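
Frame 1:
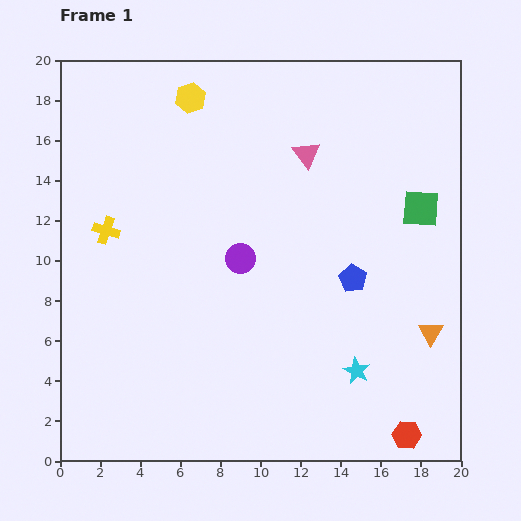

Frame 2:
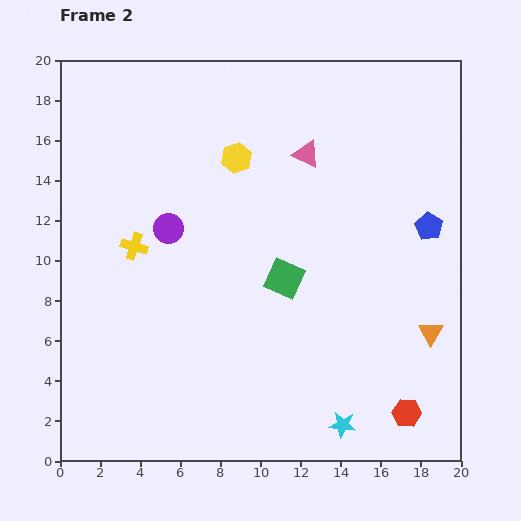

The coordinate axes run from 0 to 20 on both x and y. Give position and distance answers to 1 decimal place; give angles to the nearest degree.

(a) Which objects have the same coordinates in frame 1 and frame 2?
the orange triangle, the pink triangle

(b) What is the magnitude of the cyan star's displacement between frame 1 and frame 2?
2.8

The cyan star moved from (14.8, 4.5) to (14.1, 1.8), a distance of √(0.7² + 2.7²) ≈ 2.8.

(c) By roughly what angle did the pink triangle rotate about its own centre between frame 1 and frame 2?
28° counter-clockwise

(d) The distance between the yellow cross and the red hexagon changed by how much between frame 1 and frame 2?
-2.2

Distance in frame 1: 18.1. Distance in frame 2: 15.9.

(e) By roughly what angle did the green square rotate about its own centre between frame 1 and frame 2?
20° clockwise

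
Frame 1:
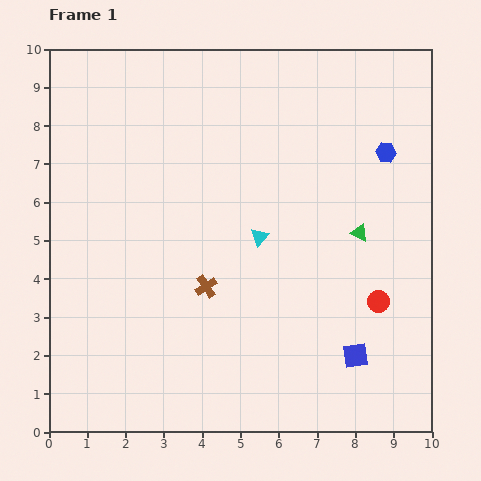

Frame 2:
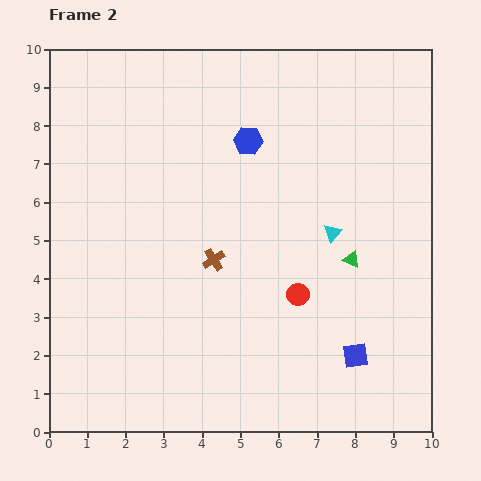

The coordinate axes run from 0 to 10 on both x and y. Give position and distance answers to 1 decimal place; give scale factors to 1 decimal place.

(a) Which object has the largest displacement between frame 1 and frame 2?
the blue hexagon

(moved 3.6; next 2.1)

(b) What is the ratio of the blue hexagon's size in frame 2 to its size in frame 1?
1.4×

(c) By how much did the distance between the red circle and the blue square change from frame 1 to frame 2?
+0.7

Distance in frame 1: 1.5. Distance in frame 2: 2.2.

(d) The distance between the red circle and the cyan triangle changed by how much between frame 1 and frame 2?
-1.7

Distance in frame 1: 3.5. Distance in frame 2: 1.8.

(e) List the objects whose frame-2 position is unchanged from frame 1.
the blue square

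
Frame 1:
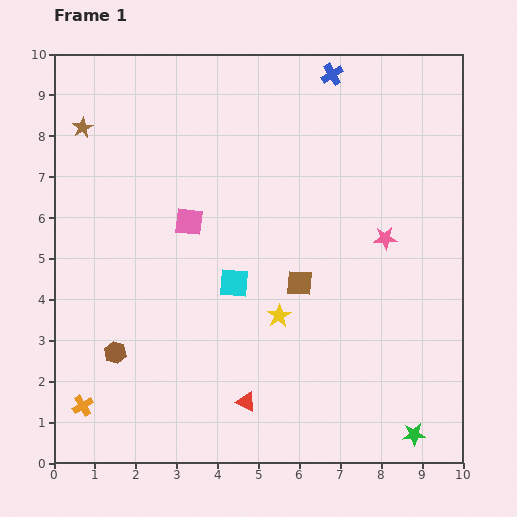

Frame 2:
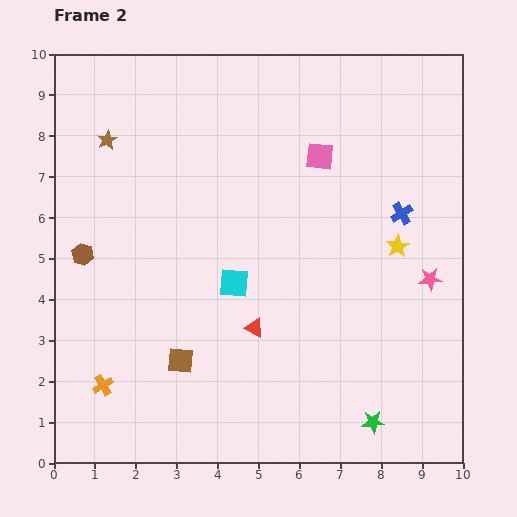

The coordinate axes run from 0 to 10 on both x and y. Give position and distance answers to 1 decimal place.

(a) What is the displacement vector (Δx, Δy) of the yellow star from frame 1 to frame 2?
(2.9, 1.7)

The yellow star was at (5.5, 3.6) in frame 1 and (8.4, 5.3) in frame 2.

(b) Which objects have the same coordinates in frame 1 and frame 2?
the cyan square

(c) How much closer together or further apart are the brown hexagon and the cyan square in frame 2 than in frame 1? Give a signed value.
+0.4

Distance in frame 1: 3.4. Distance in frame 2: 3.8.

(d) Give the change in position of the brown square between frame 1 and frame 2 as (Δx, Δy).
(-2.9, -1.9)

The brown square was at (6.0, 4.4) in frame 1 and (3.1, 2.5) in frame 2.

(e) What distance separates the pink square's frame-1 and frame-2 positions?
3.6

The pink square moved from (3.3, 5.9) to (6.5, 7.5), a distance of √(3.2² + 1.6²) ≈ 3.6.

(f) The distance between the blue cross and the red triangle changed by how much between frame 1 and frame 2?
-3.7

Distance in frame 1: 8.3. Distance in frame 2: 4.6.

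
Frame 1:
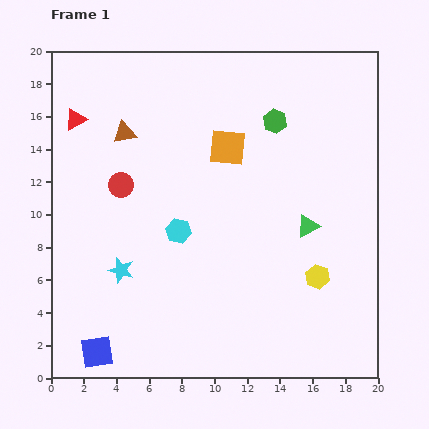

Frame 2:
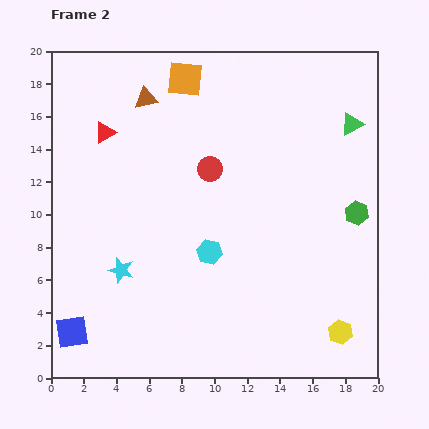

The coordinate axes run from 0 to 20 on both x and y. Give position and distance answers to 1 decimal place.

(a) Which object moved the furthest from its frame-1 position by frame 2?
the green hexagon

(moved 7.5; next 6.8)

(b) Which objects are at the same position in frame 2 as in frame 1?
the cyan star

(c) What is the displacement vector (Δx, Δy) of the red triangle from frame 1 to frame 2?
(1.8, -0.8)

The red triangle was at (1.5, 15.8) in frame 1 and (3.3, 15.0) in frame 2.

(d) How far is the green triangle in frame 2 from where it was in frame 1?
6.8

The green triangle moved from (15.7, 9.3) to (18.4, 15.5), a distance of √(2.7² + 6.2²) ≈ 6.8.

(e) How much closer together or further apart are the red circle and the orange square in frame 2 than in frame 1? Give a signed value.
-1.2

Distance in frame 1: 6.9. Distance in frame 2: 5.7.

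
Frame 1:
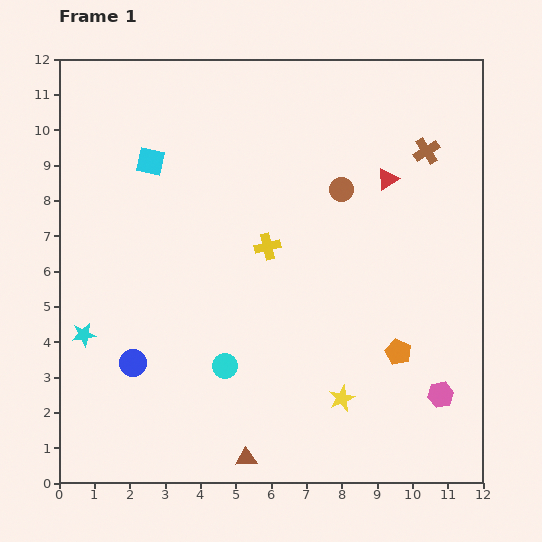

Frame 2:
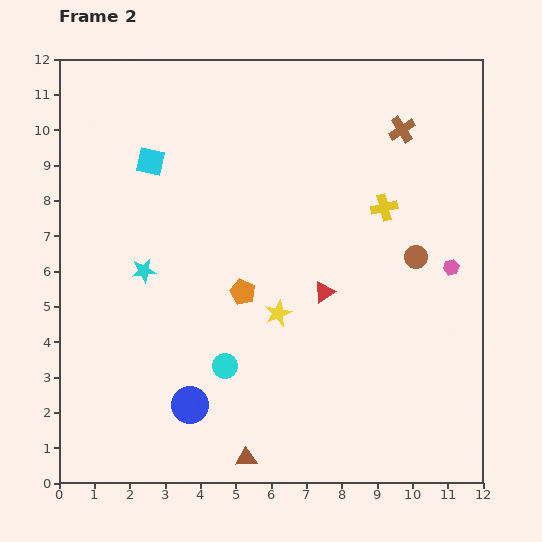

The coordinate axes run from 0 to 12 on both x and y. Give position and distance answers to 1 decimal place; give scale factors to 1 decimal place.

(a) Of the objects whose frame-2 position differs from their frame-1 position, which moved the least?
the brown cross

(moved 0.9)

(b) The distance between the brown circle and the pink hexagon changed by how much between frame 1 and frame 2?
-5.4

Distance in frame 1: 6.4. Distance in frame 2: 1.0.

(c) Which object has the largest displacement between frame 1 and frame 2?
the orange pentagon

(moved 4.7; next 3.7)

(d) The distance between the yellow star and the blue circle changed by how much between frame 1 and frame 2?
-2.4

Distance in frame 1: 6.0. Distance in frame 2: 3.6.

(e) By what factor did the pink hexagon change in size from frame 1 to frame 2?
0.6×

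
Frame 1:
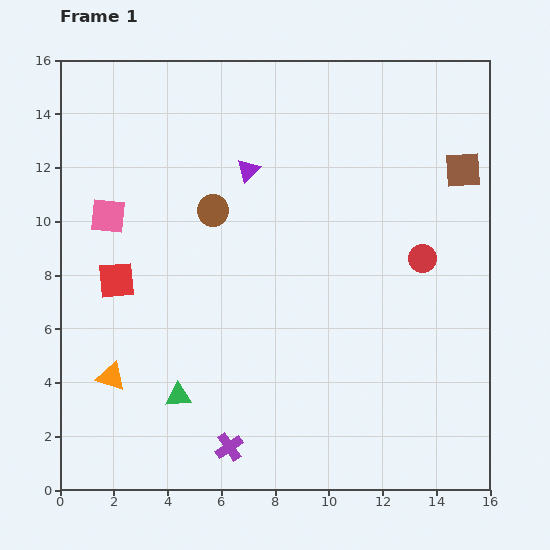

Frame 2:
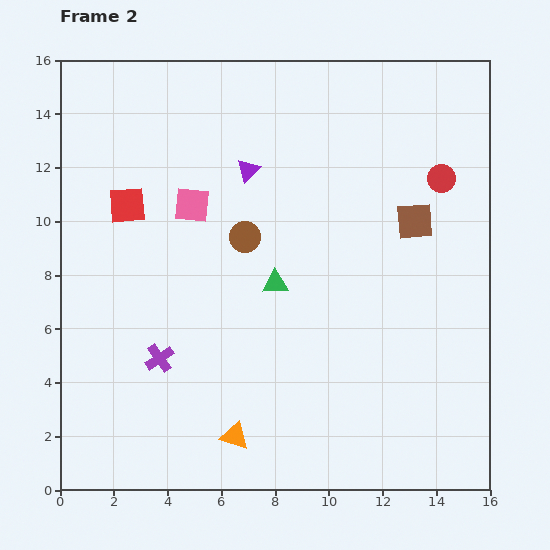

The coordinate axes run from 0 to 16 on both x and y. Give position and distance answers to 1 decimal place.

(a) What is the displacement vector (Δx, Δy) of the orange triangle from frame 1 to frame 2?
(4.6, -2.2)

The orange triangle was at (1.9, 4.2) in frame 1 and (6.5, 2.0) in frame 2.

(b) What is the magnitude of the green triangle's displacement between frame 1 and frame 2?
5.5

The green triangle moved from (4.4, 3.5) to (8.0, 7.7), a distance of √(3.6² + 4.2²) ≈ 5.5.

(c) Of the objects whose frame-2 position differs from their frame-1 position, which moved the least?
the brown circle

(moved 1.6)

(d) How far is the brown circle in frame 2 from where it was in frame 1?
1.6

The brown circle moved from (5.7, 10.4) to (6.9, 9.4), a distance of √(1.2² + 1.0²) ≈ 1.6.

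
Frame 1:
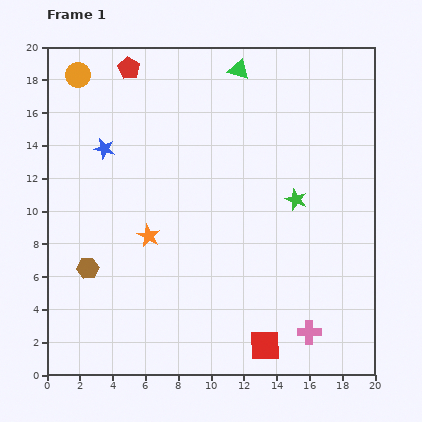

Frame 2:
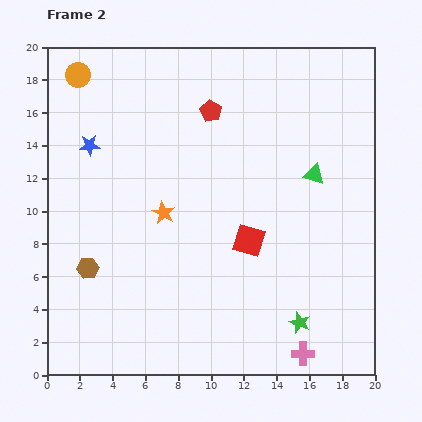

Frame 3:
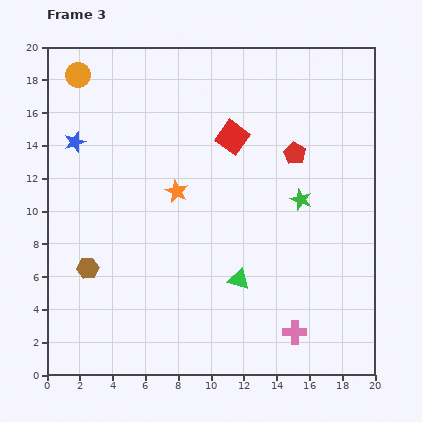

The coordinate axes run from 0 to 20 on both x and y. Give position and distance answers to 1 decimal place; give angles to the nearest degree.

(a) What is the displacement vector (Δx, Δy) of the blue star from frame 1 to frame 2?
(-0.9, 0.2)

The blue star was at (3.5, 13.8) in frame 1 and (2.6, 14.0) in frame 2.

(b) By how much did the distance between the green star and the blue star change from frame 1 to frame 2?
+4.6

Distance in frame 1: 12.1. Distance in frame 2: 16.7.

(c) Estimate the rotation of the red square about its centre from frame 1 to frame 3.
37° clockwise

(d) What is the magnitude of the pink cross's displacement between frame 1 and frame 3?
0.9

The pink cross moved from (16.0, 2.6) to (15.1, 2.6), a distance of √(0.9² + 0.0²) ≈ 0.9.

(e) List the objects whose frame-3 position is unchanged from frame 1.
the brown hexagon, the orange circle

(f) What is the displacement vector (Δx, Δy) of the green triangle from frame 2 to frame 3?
(-4.6, -6.4)

The green triangle was at (16.3, 12.2) in frame 2 and (11.7, 5.8) in frame 3.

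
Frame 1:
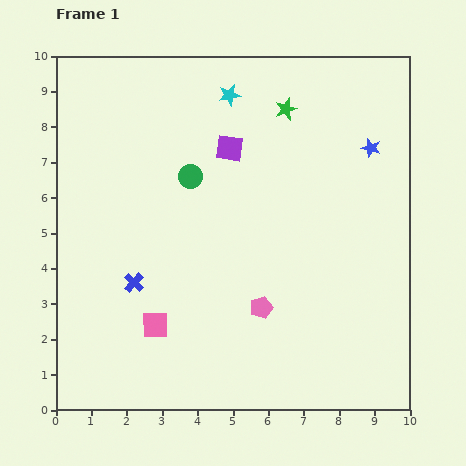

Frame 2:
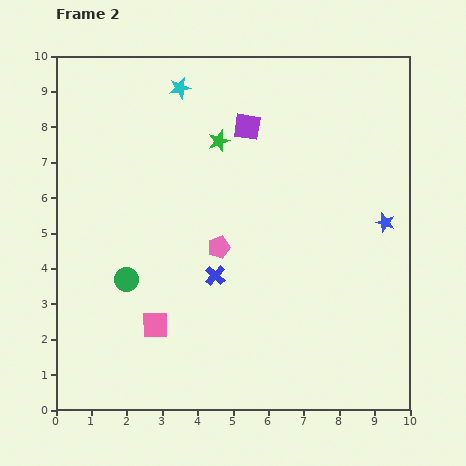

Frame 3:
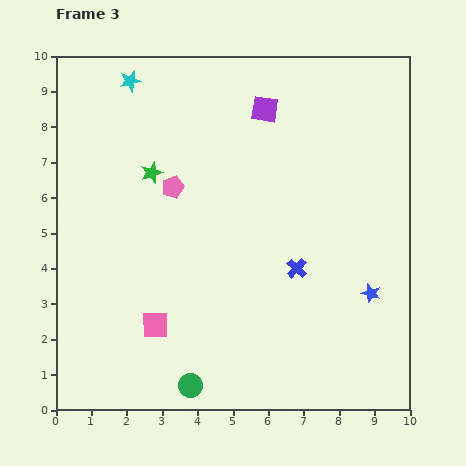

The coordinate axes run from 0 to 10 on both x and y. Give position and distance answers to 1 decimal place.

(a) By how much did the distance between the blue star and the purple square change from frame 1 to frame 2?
+0.7

Distance in frame 1: 4.0. Distance in frame 2: 4.7.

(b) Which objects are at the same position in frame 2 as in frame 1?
the pink square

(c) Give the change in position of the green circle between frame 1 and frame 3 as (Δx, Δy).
(0.0, -5.9)

The green circle was at (3.8, 6.6) in frame 1 and (3.8, 0.7) in frame 3.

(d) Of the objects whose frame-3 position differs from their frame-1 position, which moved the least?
the purple square

(moved 1.5)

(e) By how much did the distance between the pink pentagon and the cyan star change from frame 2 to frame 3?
-1.4

Distance in frame 2: 4.6. Distance in frame 3: 3.2.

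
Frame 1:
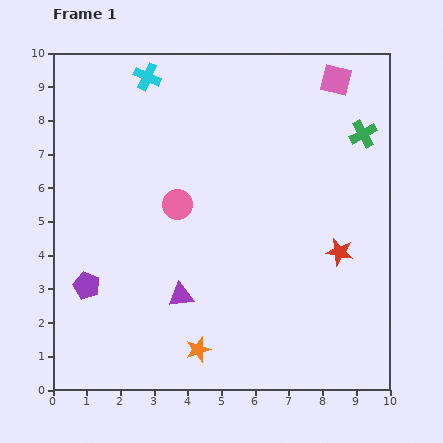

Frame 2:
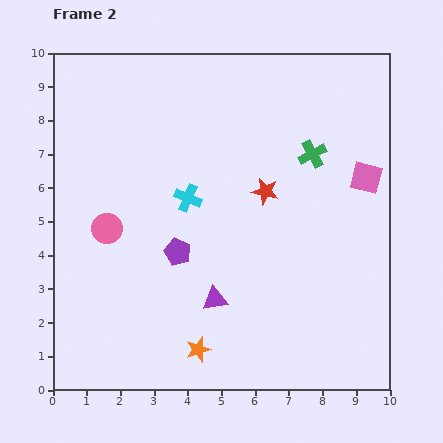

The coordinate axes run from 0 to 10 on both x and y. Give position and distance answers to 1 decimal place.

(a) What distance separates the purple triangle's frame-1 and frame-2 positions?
1.0

The purple triangle moved from (3.8, 2.8) to (4.8, 2.7), a distance of √(1.0² + 0.1²) ≈ 1.0.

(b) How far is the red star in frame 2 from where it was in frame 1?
2.8

The red star moved from (8.5, 4.1) to (6.3, 5.9), a distance of √(2.2² + 1.8²) ≈ 2.8.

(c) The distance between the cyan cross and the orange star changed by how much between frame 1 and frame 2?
-3.7

Distance in frame 1: 8.2. Distance in frame 2: 4.5.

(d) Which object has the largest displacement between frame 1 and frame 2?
the cyan cross

(moved 3.8; next 3.0)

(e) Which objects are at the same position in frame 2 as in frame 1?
the orange star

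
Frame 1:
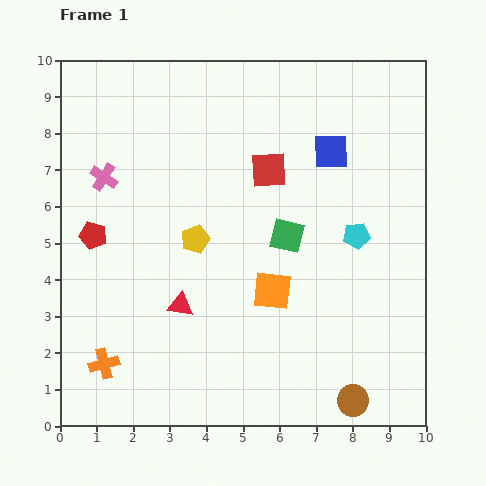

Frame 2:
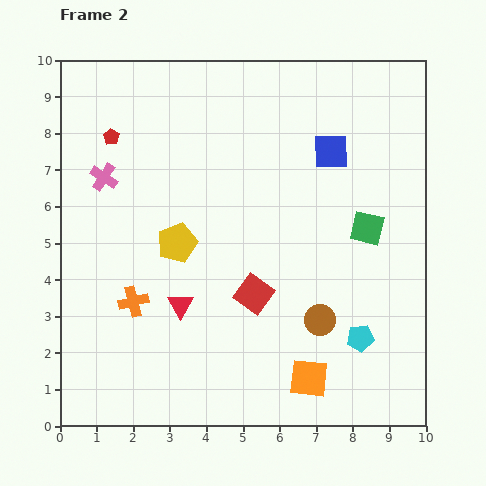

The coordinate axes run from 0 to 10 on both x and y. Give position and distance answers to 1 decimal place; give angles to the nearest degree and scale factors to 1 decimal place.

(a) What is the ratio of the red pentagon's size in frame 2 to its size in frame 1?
0.6×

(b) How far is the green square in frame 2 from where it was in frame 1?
2.2

The green square moved from (6.2, 5.2) to (8.4, 5.4), a distance of √(2.2² + 0.2²) ≈ 2.2.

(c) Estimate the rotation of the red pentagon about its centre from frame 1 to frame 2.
17° clockwise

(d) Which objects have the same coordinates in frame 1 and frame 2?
the red triangle, the pink cross, the blue square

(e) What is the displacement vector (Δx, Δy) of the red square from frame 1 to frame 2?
(-0.4, -3.4)

The red square was at (5.7, 7.0) in frame 1 and (5.3, 3.6) in frame 2.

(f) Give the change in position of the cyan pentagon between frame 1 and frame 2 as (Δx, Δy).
(0.1, -2.8)

The cyan pentagon was at (8.1, 5.2) in frame 1 and (8.2, 2.4) in frame 2.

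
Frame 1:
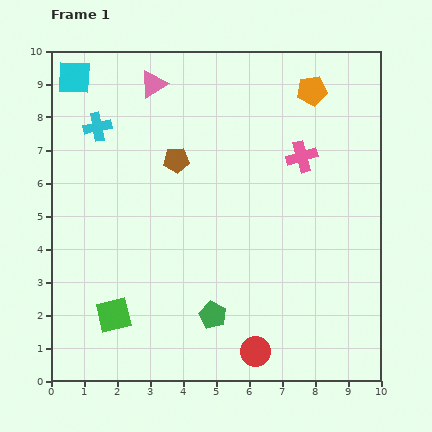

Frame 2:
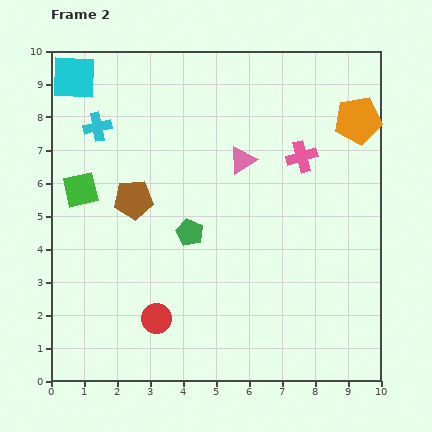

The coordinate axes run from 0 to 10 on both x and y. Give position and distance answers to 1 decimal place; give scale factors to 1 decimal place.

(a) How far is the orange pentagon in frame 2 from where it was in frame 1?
1.7

The orange pentagon moved from (7.9, 8.8) to (9.3, 7.9), a distance of √(1.4² + 0.9²) ≈ 1.7.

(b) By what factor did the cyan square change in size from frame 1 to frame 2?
1.3×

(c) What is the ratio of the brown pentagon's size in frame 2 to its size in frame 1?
1.5×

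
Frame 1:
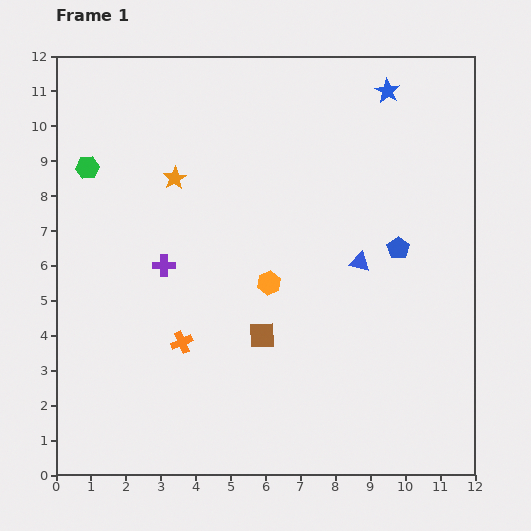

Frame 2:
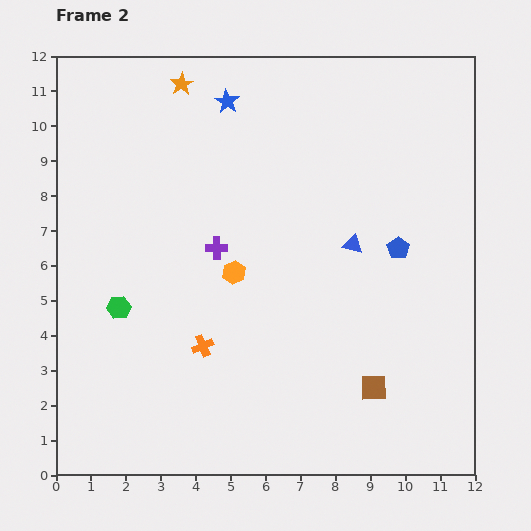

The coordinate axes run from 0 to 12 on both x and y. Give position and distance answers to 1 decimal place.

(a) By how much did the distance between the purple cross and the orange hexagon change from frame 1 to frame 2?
-2.1

Distance in frame 1: 3.0. Distance in frame 2: 0.9.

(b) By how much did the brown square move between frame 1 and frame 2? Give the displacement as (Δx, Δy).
(3.2, -1.5)

The brown square was at (5.9, 4.0) in frame 1 and (9.1, 2.5) in frame 2.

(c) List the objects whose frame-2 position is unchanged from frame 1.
the blue pentagon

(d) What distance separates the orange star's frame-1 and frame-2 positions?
2.7

The orange star moved from (3.4, 8.5) to (3.6, 11.2), a distance of √(0.2² + 2.7²) ≈ 2.7.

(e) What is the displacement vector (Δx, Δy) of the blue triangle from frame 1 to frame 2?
(-0.2, 0.5)

The blue triangle was at (8.7, 6.1) in frame 1 and (8.5, 6.6) in frame 2.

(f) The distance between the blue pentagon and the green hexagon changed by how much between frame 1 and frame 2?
-1.0

Distance in frame 1: 9.2. Distance in frame 2: 8.2.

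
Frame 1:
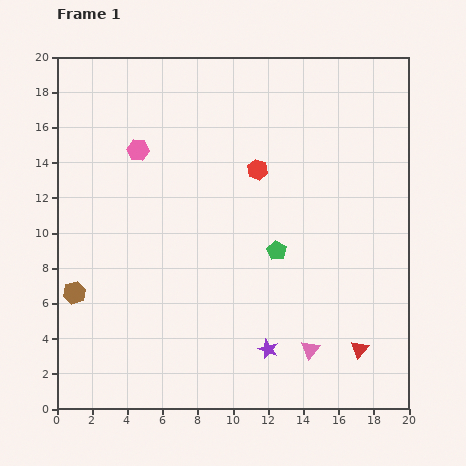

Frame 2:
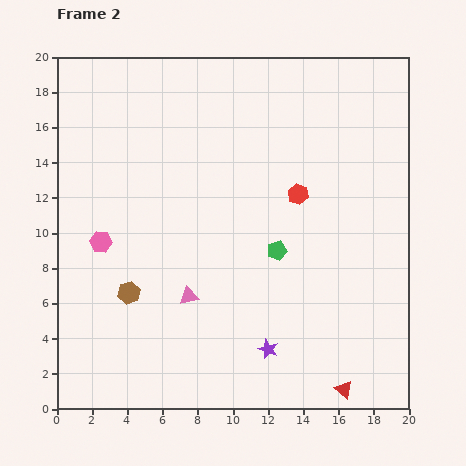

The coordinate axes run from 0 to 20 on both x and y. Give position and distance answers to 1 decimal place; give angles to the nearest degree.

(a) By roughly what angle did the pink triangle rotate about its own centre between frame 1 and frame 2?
41° clockwise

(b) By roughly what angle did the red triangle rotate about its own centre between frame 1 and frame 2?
31° counter-clockwise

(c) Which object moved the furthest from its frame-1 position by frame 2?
the pink triangle

(moved 7.5; next 5.6)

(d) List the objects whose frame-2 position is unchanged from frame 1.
the purple star, the green pentagon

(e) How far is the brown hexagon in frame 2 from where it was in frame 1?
3.1

The brown hexagon moved from (1.0, 6.6) to (4.1, 6.6), a distance of √(3.1² + 0.0²) ≈ 3.1.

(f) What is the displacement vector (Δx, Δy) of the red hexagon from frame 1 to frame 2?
(2.3, -1.4)

The red hexagon was at (11.4, 13.6) in frame 1 and (13.7, 12.2) in frame 2.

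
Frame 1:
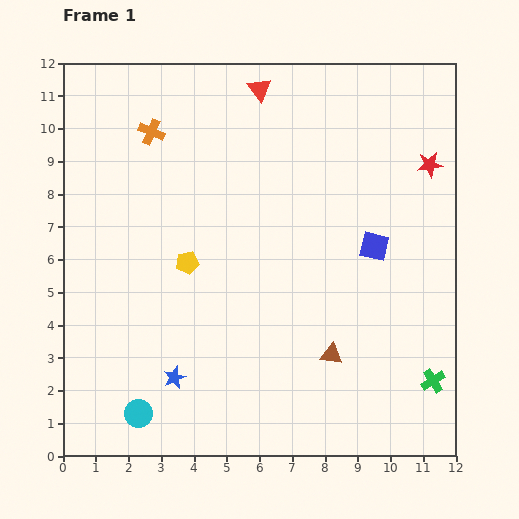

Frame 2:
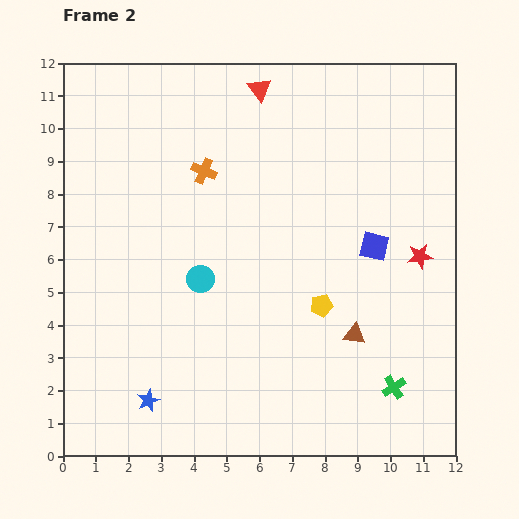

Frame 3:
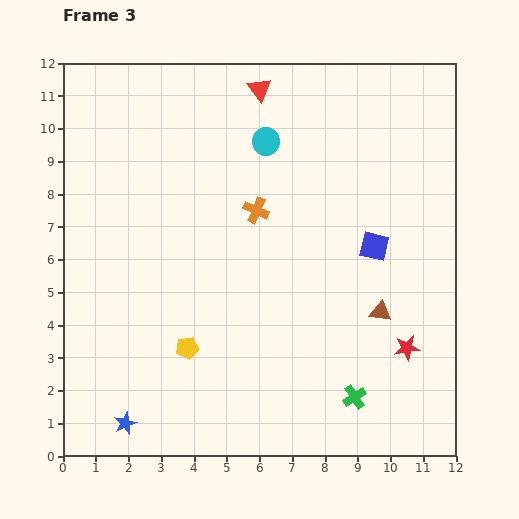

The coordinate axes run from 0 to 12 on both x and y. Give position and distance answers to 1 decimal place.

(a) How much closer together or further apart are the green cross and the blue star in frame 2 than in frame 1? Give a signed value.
-0.4

Distance in frame 1: 7.9. Distance in frame 2: 7.5.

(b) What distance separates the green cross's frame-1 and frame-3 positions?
2.5

The green cross moved from (11.3, 2.3) to (8.9, 1.8), a distance of √(2.4² + 0.5²) ≈ 2.5.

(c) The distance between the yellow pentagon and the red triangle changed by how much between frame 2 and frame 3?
+1.3

Distance in frame 2: 6.9. Distance in frame 3: 8.2.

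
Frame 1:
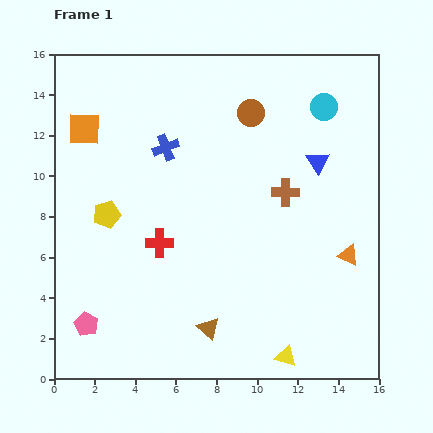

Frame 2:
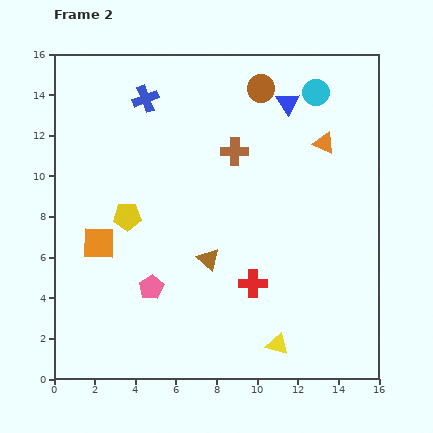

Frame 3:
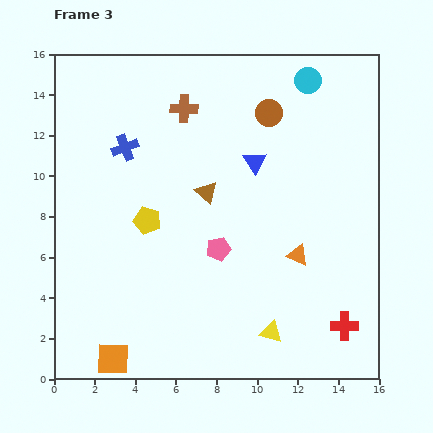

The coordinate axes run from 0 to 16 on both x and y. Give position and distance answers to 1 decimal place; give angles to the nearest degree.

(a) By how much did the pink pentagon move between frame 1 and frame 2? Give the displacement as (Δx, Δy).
(3.2, 1.8)

The pink pentagon was at (1.6, 2.7) in frame 1 and (4.8, 4.5) in frame 2.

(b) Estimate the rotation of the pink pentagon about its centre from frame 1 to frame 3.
30° clockwise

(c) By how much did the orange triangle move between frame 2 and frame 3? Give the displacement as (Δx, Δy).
(-1.3, -5.5)

The orange triangle was at (13.3, 11.6) in frame 2 and (12.0, 6.1) in frame 3.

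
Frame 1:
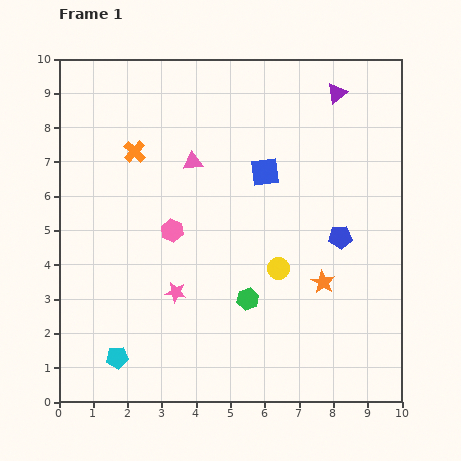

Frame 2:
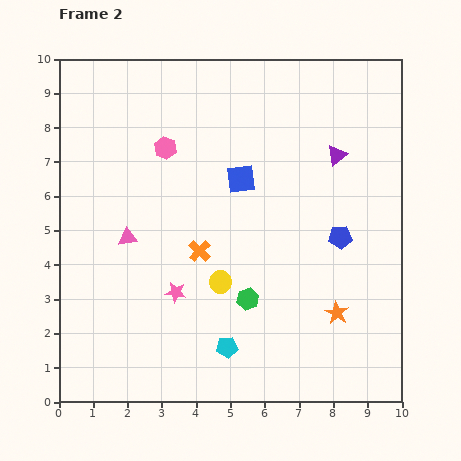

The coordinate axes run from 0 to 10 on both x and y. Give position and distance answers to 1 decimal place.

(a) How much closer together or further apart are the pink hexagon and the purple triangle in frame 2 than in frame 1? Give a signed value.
-1.2

Distance in frame 1: 6.2. Distance in frame 2: 5.0.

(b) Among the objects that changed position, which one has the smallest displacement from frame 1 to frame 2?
the blue square

(moved 0.7)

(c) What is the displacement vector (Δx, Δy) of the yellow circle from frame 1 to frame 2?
(-1.7, -0.4)

The yellow circle was at (6.4, 3.9) in frame 1 and (4.7, 3.5) in frame 2.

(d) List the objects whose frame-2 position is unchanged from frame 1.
the pink star, the blue pentagon, the green hexagon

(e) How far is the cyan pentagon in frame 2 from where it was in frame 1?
3.2

The cyan pentagon moved from (1.7, 1.3) to (4.9, 1.6), a distance of √(3.2² + 0.3²) ≈ 3.2.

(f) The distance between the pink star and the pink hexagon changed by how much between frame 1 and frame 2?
+2.4

Distance in frame 1: 1.8. Distance in frame 2: 4.2.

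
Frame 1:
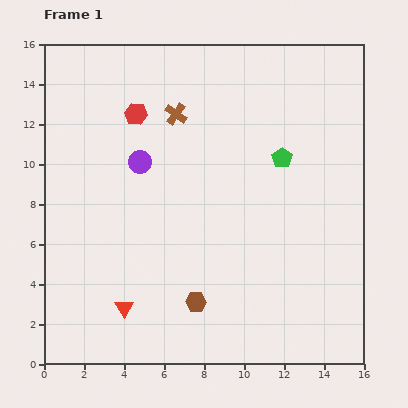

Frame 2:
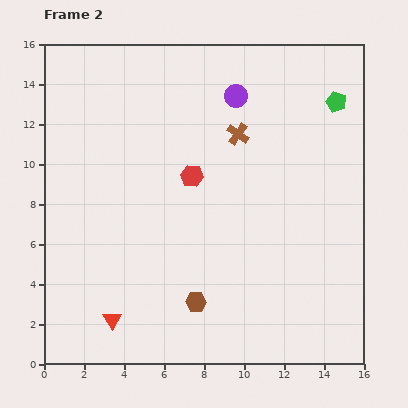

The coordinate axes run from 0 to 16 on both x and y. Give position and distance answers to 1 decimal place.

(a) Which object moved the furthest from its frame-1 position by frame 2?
the purple circle

(moved 5.8; next 4.2)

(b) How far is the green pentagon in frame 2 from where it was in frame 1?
3.9

The green pentagon moved from (11.9, 10.3) to (14.6, 13.1), a distance of √(2.7² + 2.8²) ≈ 3.9.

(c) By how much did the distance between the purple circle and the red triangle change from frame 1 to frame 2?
+5.5

Distance in frame 1: 7.3. Distance in frame 2: 12.8.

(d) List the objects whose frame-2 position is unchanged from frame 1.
the brown hexagon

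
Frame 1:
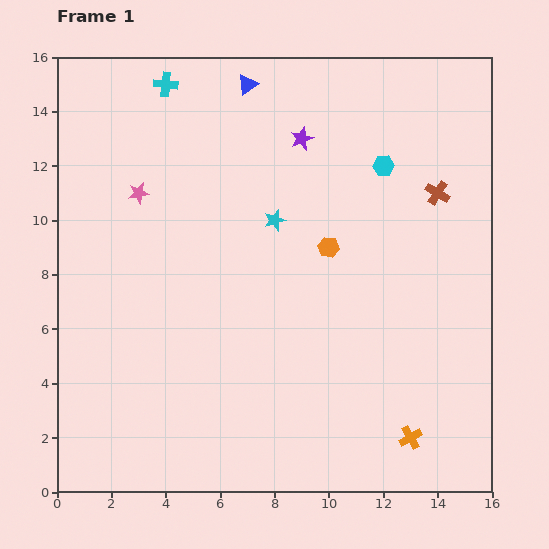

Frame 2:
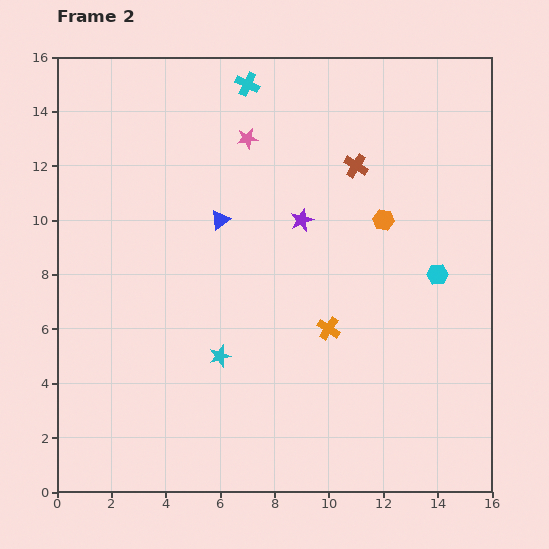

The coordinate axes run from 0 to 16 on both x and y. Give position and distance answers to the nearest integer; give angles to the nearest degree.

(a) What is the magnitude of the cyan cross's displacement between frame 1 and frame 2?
3

The cyan cross moved from (4, 15) to (7, 15), a distance of √(3² + 0²) ≈ 3.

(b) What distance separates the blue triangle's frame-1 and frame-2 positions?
5

The blue triangle moved from (7, 15) to (6, 10), a distance of √(1² + 5²) ≈ 5.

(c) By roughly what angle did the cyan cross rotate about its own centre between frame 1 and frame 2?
20° clockwise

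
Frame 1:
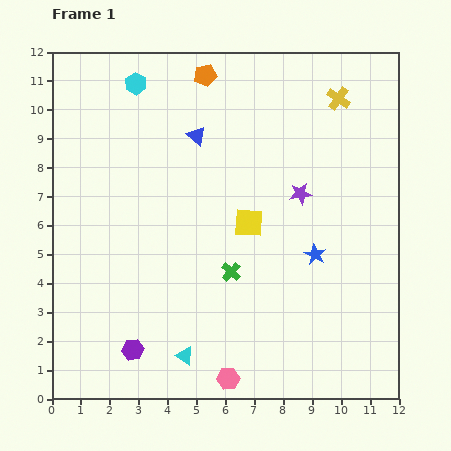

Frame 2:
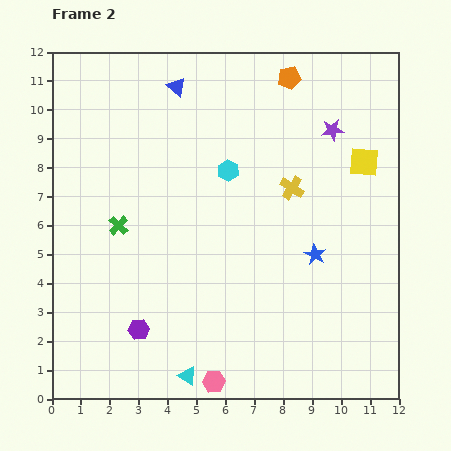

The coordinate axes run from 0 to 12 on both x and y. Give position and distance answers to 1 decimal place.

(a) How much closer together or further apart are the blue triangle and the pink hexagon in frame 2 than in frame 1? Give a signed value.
+1.8

Distance in frame 1: 8.5. Distance in frame 2: 10.3.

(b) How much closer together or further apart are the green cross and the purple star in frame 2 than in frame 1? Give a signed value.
+4.5

Distance in frame 1: 3.6. Distance in frame 2: 8.1.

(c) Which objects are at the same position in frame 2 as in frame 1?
the blue star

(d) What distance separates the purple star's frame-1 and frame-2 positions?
2.5

The purple star moved from (8.6, 7.1) to (9.7, 9.3), a distance of √(1.1² + 2.2²) ≈ 2.5.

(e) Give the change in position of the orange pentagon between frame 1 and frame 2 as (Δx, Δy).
(2.9, -0.1)

The orange pentagon was at (5.3, 11.2) in frame 1 and (8.2, 11.1) in frame 2.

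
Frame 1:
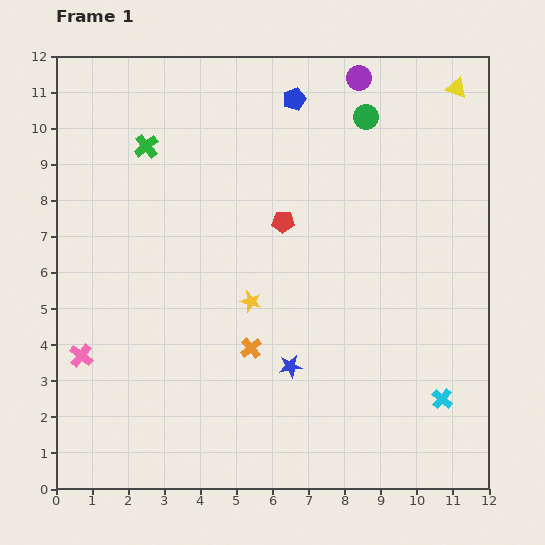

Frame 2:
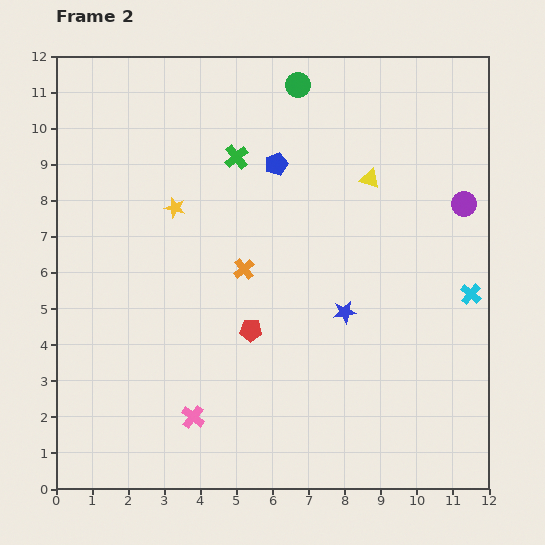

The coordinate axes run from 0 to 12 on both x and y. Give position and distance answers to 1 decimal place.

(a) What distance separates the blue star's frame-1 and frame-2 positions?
2.1

The blue star moved from (6.5, 3.4) to (8.0, 4.9), a distance of √(1.5² + 1.5²) ≈ 2.1.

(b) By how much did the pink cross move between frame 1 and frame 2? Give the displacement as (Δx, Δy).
(3.1, -1.7)

The pink cross was at (0.7, 3.7) in frame 1 and (3.8, 2.0) in frame 2.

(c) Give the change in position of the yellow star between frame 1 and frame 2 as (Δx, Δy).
(-2.1, 2.6)

The yellow star was at (5.4, 5.2) in frame 1 and (3.3, 7.8) in frame 2.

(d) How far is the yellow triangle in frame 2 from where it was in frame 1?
3.5

The yellow triangle moved from (11.1, 11.1) to (8.7, 8.6), a distance of √(2.4² + 2.5²) ≈ 3.5.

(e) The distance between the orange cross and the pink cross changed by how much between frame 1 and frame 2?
-0.4

Distance in frame 1: 4.7. Distance in frame 2: 4.3.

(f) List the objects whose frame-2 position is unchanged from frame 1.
none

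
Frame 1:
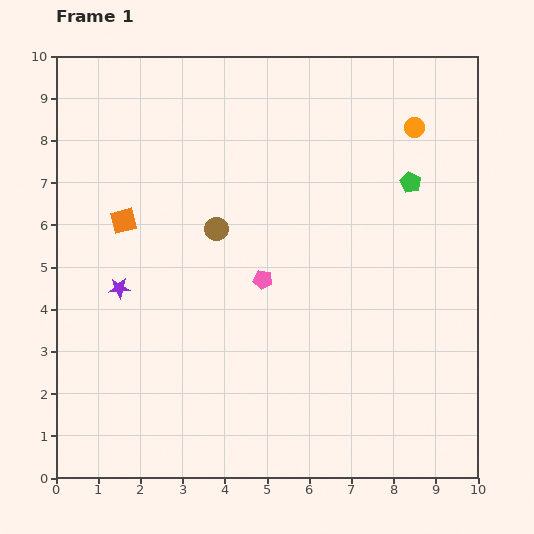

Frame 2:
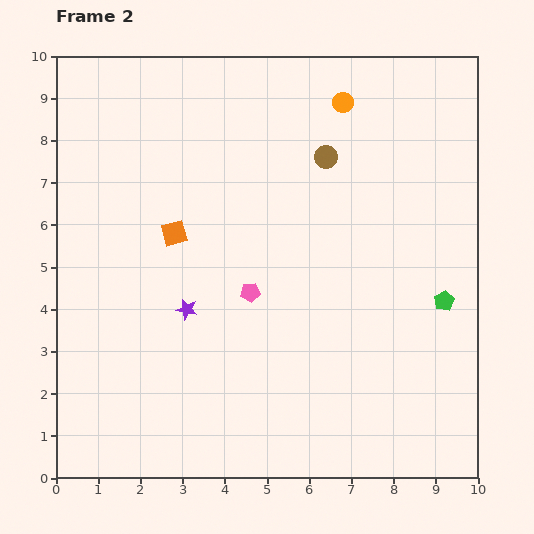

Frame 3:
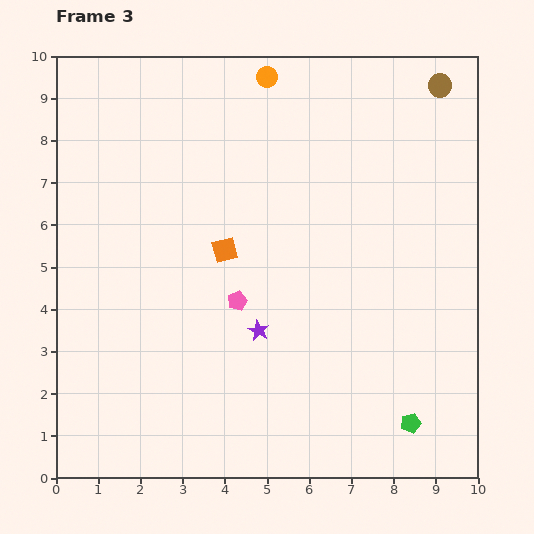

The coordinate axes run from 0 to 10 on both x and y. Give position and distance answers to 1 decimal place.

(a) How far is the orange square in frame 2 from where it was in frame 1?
1.2

The orange square moved from (1.6, 6.1) to (2.8, 5.8), a distance of √(1.2² + 0.3²) ≈ 1.2.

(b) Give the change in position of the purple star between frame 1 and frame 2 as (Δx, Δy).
(1.6, -0.5)

The purple star was at (1.5, 4.5) in frame 1 and (3.1, 4.0) in frame 2.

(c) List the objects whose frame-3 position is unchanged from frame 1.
none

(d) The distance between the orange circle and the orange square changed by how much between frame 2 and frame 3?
-0.9

Distance in frame 2: 5.1. Distance in frame 3: 4.2.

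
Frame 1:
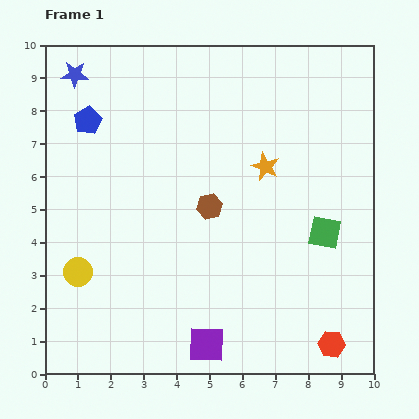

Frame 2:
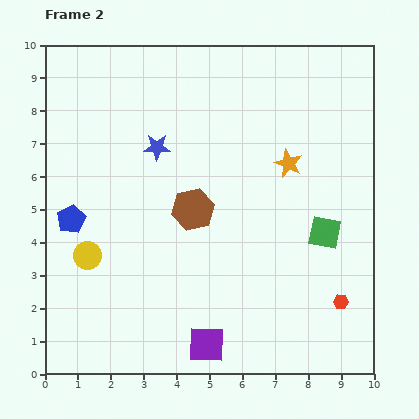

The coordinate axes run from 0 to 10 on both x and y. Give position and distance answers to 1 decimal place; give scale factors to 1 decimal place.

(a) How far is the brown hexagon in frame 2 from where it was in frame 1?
0.5

The brown hexagon moved from (5.0, 5.1) to (4.5, 5.0), a distance of √(0.5² + 0.1²) ≈ 0.5.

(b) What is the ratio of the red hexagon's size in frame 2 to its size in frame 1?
0.6×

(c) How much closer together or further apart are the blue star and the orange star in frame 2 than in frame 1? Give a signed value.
-2.4

Distance in frame 1: 6.4. Distance in frame 2: 4.0.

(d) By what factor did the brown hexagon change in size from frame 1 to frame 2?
1.7×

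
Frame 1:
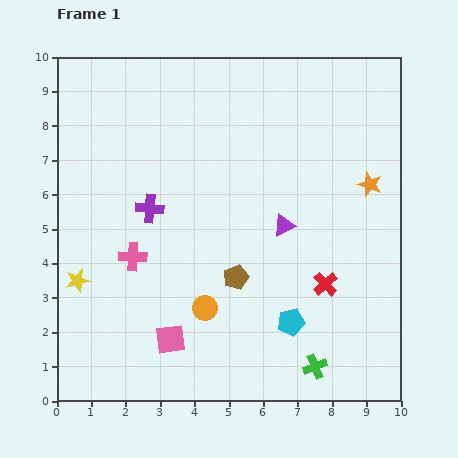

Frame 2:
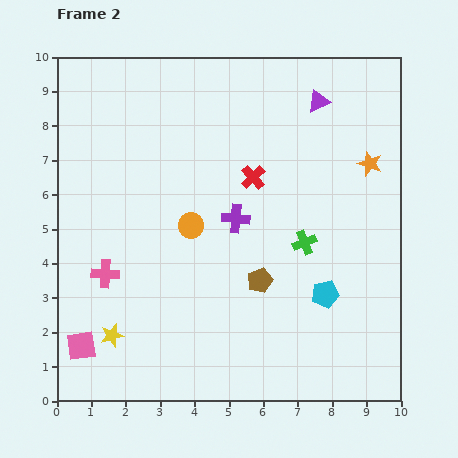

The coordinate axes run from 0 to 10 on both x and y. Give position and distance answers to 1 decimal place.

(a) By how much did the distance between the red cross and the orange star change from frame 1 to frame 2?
+0.2

Distance in frame 1: 3.2. Distance in frame 2: 3.4.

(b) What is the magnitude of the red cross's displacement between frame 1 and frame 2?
3.7

The red cross moved from (7.8, 3.4) to (5.7, 6.5), a distance of √(2.1² + 3.1²) ≈ 3.7.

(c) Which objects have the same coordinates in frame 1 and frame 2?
none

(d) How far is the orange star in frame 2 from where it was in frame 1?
0.6

The orange star moved from (9.1, 6.3) to (9.1, 6.9), a distance of √(0.0² + 0.6²) ≈ 0.6.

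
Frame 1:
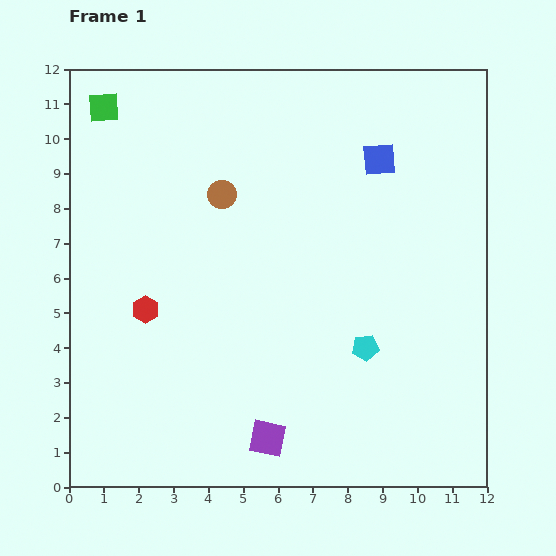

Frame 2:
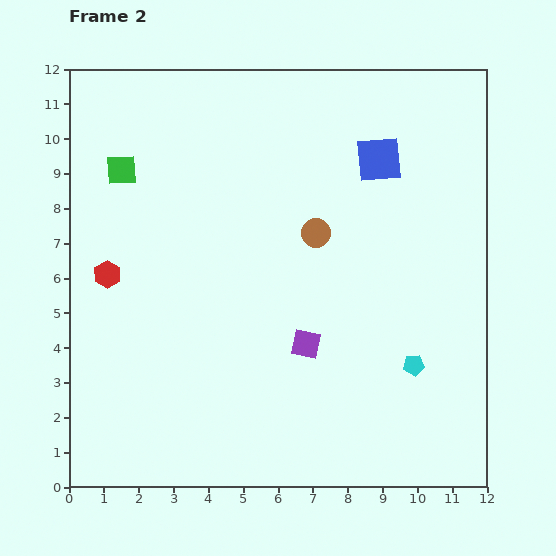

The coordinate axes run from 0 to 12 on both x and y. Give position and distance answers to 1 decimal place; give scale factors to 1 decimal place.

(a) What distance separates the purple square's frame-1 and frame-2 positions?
2.9

The purple square moved from (5.7, 1.4) to (6.8, 4.1), a distance of √(1.1² + 2.7²) ≈ 2.9.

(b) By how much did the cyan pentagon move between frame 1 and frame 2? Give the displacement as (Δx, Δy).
(1.4, -0.5)

The cyan pentagon was at (8.5, 4.0) in frame 1 and (9.9, 3.5) in frame 2.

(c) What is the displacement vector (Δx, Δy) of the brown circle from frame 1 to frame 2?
(2.7, -1.1)

The brown circle was at (4.4, 8.4) in frame 1 and (7.1, 7.3) in frame 2.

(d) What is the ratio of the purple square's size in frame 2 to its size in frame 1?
0.8×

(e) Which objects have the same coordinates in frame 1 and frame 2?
the blue square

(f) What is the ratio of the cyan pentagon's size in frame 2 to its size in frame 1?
0.8×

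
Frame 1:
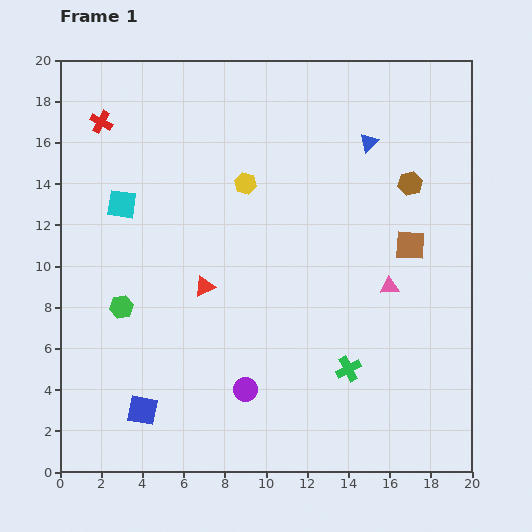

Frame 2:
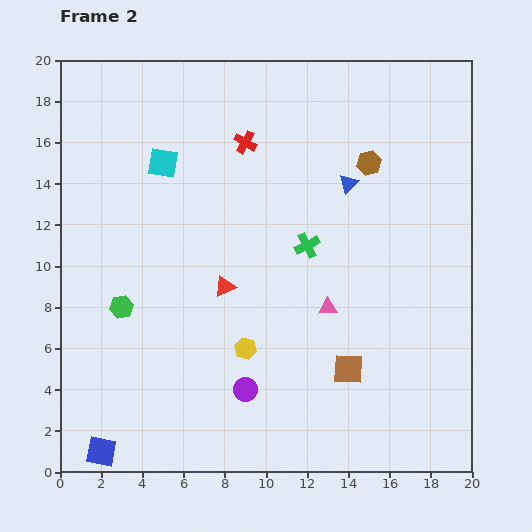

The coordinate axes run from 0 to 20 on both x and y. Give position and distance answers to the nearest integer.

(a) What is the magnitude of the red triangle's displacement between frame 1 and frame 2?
1

The red triangle moved from (7, 9) to (8, 9), a distance of √(1² + 0²) ≈ 1.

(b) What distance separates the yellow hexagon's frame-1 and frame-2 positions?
8

The yellow hexagon moved from (9, 14) to (9, 6), a distance of √(0² + 8²) ≈ 8.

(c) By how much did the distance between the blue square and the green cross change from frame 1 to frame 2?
+4

Distance in frame 1: 10. Distance in frame 2: 14.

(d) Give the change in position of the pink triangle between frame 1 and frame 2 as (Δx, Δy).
(-3, -1)

The pink triangle was at (16, 9) in frame 1 and (13, 8) in frame 2.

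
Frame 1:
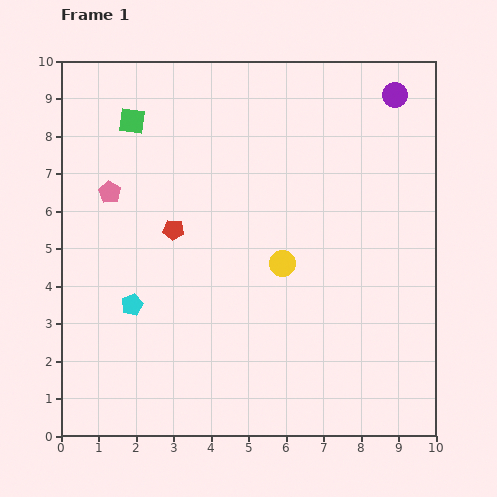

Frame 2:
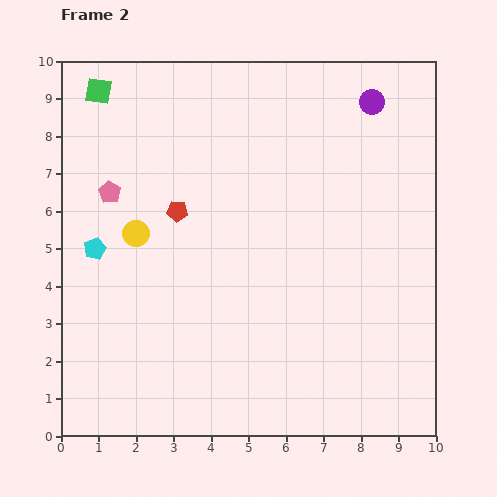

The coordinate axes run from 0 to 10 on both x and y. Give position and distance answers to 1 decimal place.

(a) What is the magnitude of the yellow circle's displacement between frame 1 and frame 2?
4.0

The yellow circle moved from (5.9, 4.6) to (2.0, 5.4), a distance of √(3.9² + 0.8²) ≈ 4.0.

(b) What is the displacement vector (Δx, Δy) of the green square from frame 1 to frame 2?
(-0.9, 0.8)

The green square was at (1.9, 8.4) in frame 1 and (1.0, 9.2) in frame 2.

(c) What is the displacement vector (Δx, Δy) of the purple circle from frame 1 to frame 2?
(-0.6, -0.2)

The purple circle was at (8.9, 9.1) in frame 1 and (8.3, 8.9) in frame 2.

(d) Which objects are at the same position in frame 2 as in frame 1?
the pink pentagon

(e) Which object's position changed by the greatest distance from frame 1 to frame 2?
the yellow circle

(moved 4.0; next 1.8)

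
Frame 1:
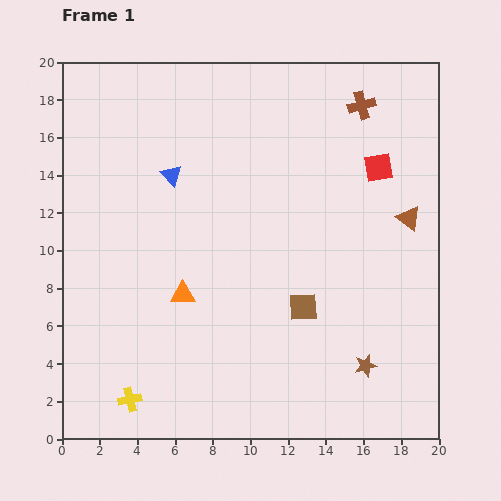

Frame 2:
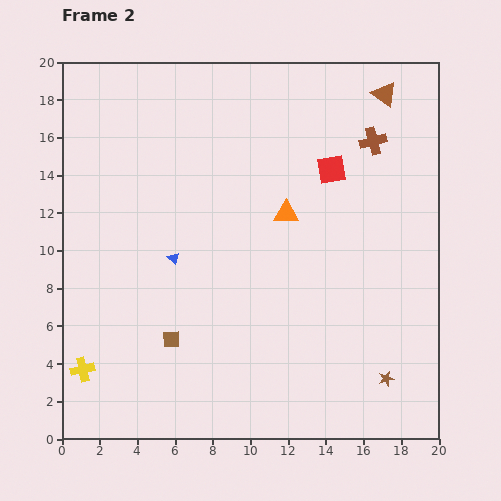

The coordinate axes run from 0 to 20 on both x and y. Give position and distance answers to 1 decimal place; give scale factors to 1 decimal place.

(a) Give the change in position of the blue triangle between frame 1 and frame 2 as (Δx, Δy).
(0.1, -4.4)

The blue triangle was at (5.8, 14.0) in frame 1 and (5.9, 9.6) in frame 2.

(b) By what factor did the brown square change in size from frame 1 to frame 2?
0.6×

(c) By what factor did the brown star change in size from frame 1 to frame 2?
0.7×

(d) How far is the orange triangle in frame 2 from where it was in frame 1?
7.0

The orange triangle moved from (6.4, 7.7) to (11.9, 12.0), a distance of √(5.5² + 4.3²) ≈ 7.0.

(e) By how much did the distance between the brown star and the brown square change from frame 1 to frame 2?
+7.1

Distance in frame 1: 4.5. Distance in frame 2: 11.6.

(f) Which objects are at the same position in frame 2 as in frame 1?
none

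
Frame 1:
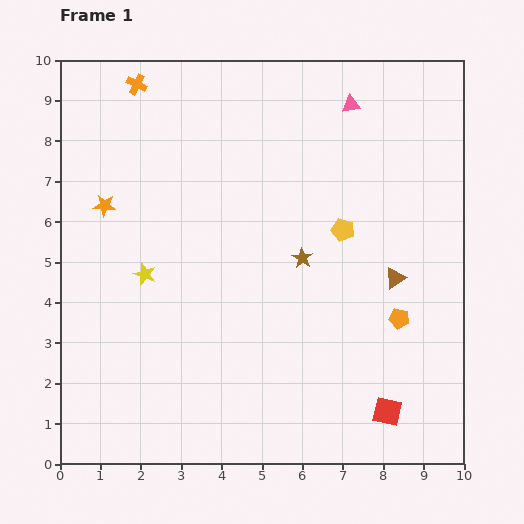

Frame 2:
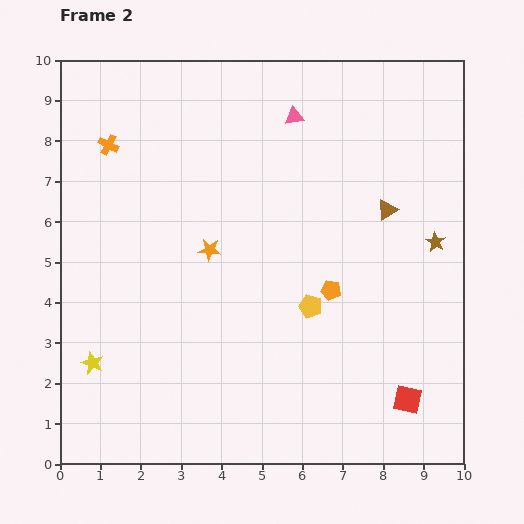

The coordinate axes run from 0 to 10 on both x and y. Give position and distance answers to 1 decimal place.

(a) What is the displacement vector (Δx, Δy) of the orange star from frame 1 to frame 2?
(2.6, -1.1)

The orange star was at (1.1, 6.4) in frame 1 and (3.7, 5.3) in frame 2.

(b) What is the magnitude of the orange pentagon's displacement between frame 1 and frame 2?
1.8

The orange pentagon moved from (8.4, 3.6) to (6.7, 4.3), a distance of √(1.7² + 0.7²) ≈ 1.8.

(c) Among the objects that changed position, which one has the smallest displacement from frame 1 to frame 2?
the red square

(moved 0.6)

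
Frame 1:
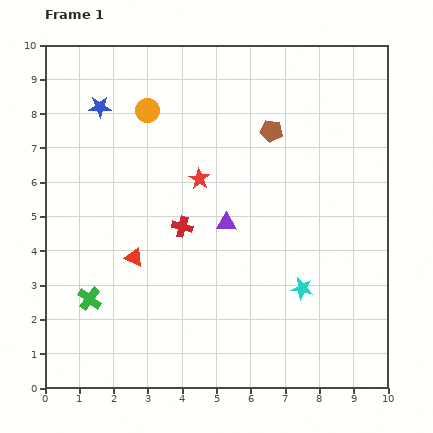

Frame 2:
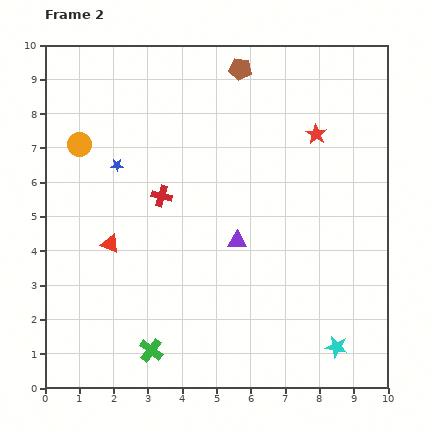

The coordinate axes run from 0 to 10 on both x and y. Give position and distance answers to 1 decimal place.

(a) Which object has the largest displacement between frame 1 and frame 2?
the red star

(moved 3.6; next 2.3)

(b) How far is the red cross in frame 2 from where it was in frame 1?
1.1

The red cross moved from (4.0, 4.7) to (3.4, 5.6), a distance of √(0.6² + 0.9²) ≈ 1.1.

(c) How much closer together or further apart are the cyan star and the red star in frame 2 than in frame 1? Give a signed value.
+1.8

Distance in frame 1: 4.4. Distance in frame 2: 6.2.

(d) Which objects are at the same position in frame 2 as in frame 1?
none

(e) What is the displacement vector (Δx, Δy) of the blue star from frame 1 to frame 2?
(0.5, -1.7)

The blue star was at (1.6, 8.2) in frame 1 and (2.1, 6.5) in frame 2.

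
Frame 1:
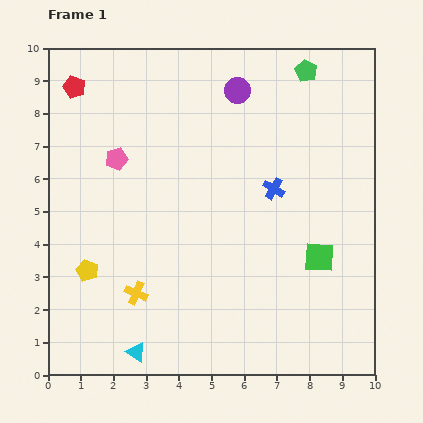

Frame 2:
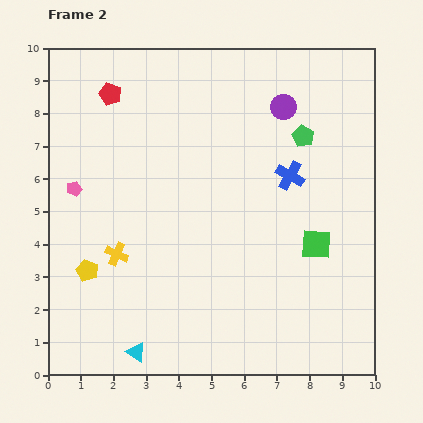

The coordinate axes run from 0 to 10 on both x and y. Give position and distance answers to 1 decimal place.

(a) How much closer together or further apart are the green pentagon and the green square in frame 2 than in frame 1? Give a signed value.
-2.4

Distance in frame 1: 5.7. Distance in frame 2: 3.3.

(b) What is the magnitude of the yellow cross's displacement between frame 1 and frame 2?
1.3

The yellow cross moved from (2.7, 2.5) to (2.1, 3.7), a distance of √(0.6² + 1.2²) ≈ 1.3.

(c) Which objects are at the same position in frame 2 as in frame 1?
the yellow pentagon, the cyan triangle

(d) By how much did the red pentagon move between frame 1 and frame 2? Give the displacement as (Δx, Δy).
(1.1, -0.2)

The red pentagon was at (0.8, 8.8) in frame 1 and (1.9, 8.6) in frame 2.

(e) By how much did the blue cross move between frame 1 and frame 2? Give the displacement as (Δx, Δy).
(0.5, 0.4)

The blue cross was at (6.9, 5.7) in frame 1 and (7.4, 6.1) in frame 2.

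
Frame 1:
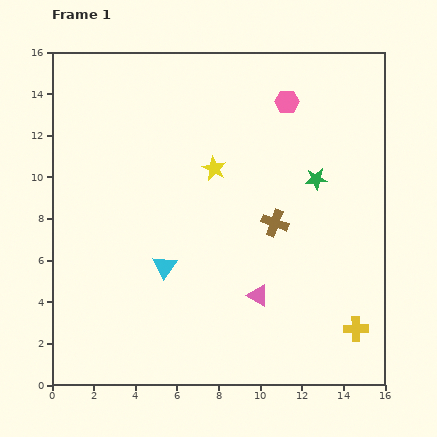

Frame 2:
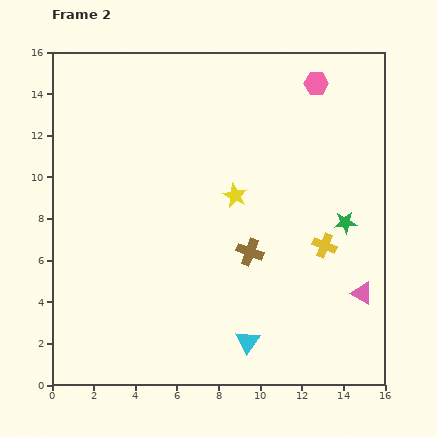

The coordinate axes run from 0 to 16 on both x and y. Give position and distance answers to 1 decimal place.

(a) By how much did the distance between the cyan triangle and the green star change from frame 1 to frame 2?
-1.0

Distance in frame 1: 8.4. Distance in frame 2: 7.4.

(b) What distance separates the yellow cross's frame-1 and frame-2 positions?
4.3

The yellow cross moved from (14.6, 2.7) to (13.1, 6.7), a distance of √(1.5² + 4.0²) ≈ 4.3.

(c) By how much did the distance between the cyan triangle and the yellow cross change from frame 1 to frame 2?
-3.8

Distance in frame 1: 9.7. Distance in frame 2: 5.9.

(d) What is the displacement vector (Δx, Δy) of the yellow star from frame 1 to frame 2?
(1.0, -1.3)

The yellow star was at (7.8, 10.4) in frame 1 and (8.8, 9.1) in frame 2.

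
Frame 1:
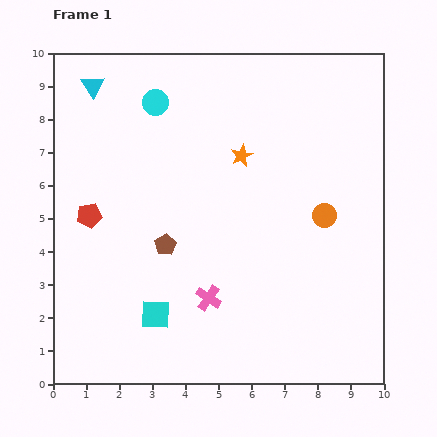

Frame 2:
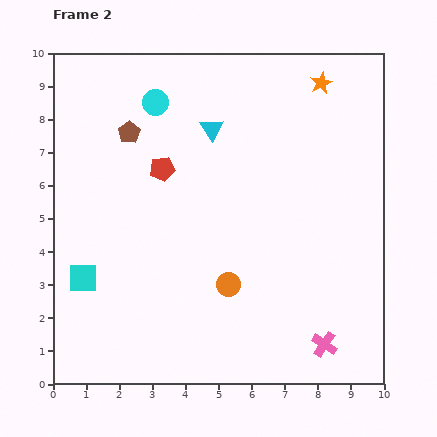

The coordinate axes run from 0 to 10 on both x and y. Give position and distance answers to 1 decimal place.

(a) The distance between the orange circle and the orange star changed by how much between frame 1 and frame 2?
+3.6

Distance in frame 1: 3.1. Distance in frame 2: 6.7.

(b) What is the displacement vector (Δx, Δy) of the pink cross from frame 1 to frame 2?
(3.5, -1.4)

The pink cross was at (4.7, 2.6) in frame 1 and (8.2, 1.2) in frame 2.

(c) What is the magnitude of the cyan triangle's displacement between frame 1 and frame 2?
3.8

The cyan triangle moved from (1.2, 9.0) to (4.8, 7.7), a distance of √(3.6² + 1.3²) ≈ 3.8.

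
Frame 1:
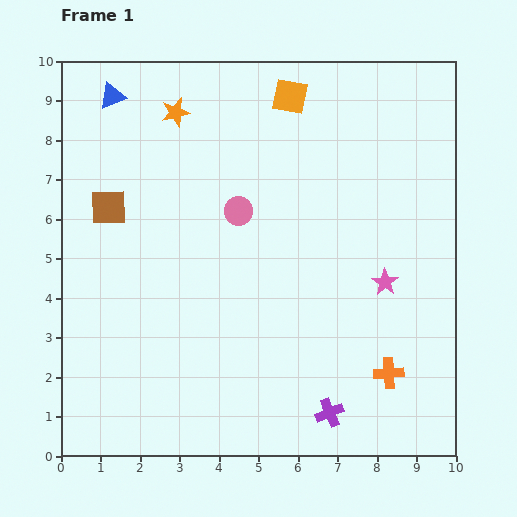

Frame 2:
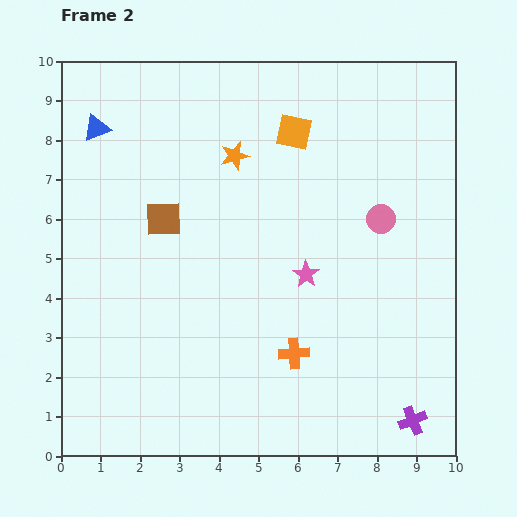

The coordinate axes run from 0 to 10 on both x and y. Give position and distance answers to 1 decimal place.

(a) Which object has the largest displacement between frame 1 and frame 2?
the pink circle

(moved 3.6; next 2.5)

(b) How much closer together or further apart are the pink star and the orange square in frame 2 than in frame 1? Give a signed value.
-1.7

Distance in frame 1: 5.3. Distance in frame 2: 3.6.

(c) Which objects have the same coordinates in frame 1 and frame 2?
none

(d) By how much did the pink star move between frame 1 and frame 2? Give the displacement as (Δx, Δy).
(-2.0, 0.2)

The pink star was at (8.2, 4.4) in frame 1 and (6.2, 4.6) in frame 2.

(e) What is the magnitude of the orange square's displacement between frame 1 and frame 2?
0.9

The orange square moved from (5.8, 9.1) to (5.9, 8.2), a distance of √(0.1² + 0.9²) ≈ 0.9.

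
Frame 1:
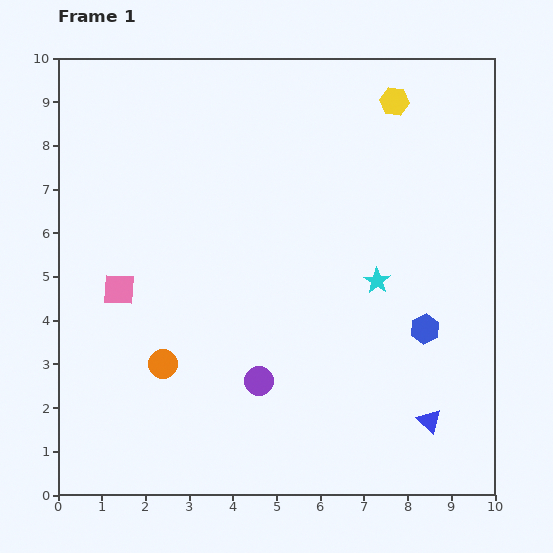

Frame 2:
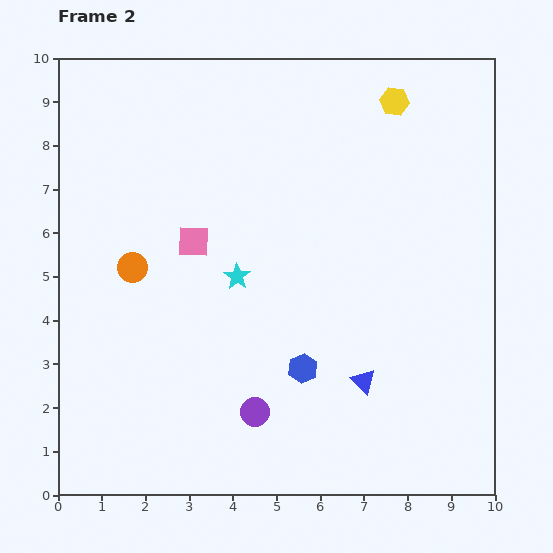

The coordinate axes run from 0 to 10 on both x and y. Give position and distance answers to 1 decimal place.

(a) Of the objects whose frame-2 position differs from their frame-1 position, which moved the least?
the purple circle

(moved 0.7)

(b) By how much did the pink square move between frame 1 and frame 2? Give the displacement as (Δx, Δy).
(1.7, 1.1)

The pink square was at (1.4, 4.7) in frame 1 and (3.1, 5.8) in frame 2.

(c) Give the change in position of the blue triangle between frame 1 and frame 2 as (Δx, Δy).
(-1.5, 0.9)

The blue triangle was at (8.5, 1.7) in frame 1 and (7.0, 2.6) in frame 2.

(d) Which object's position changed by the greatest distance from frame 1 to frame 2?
the cyan star

(moved 3.2; next 2.9)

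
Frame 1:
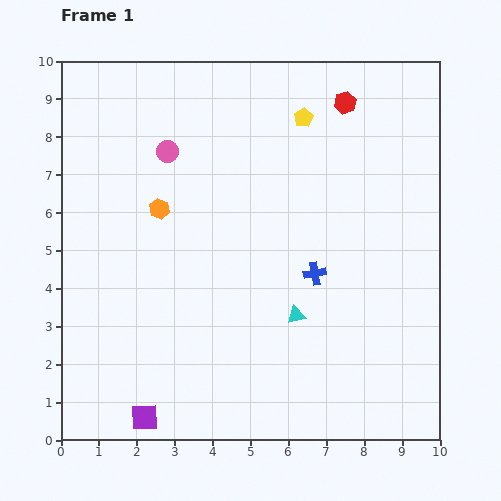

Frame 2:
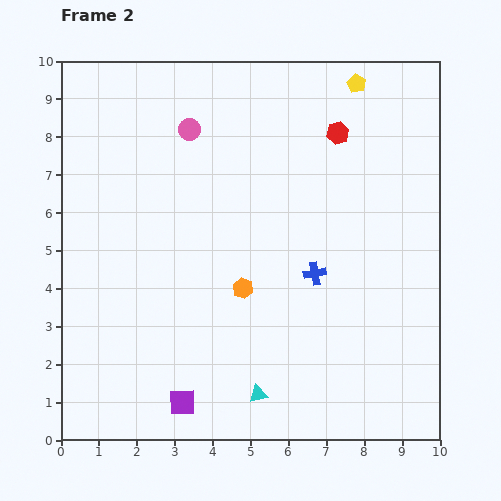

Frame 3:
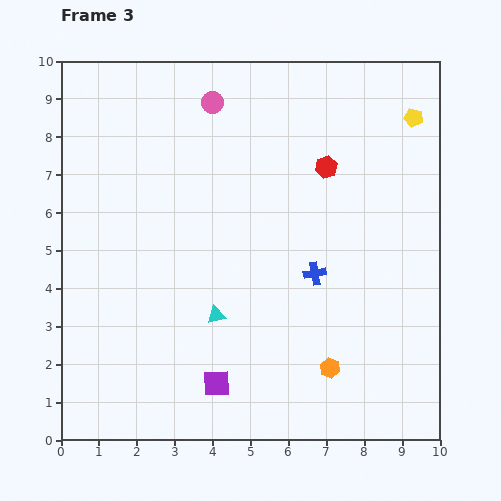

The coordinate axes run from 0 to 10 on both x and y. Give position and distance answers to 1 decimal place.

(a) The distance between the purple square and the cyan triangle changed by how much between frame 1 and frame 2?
-2.8

Distance in frame 1: 4.8. Distance in frame 2: 2.0.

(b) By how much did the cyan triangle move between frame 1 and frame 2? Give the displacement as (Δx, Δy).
(-1.0, -2.1)

The cyan triangle was at (6.2, 3.3) in frame 1 and (5.2, 1.2) in frame 2.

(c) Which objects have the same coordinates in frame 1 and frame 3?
the blue cross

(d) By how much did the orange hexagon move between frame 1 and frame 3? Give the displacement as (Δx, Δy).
(4.5, -4.2)

The orange hexagon was at (2.6, 6.1) in frame 1 and (7.1, 1.9) in frame 3.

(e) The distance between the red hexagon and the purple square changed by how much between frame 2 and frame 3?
-1.8

Distance in frame 2: 8.2. Distance in frame 3: 6.4.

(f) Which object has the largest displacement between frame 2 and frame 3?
the orange hexagon

(moved 3.1; next 2.4)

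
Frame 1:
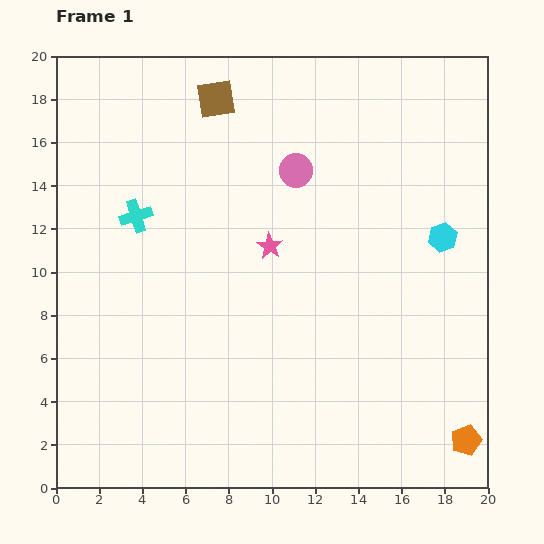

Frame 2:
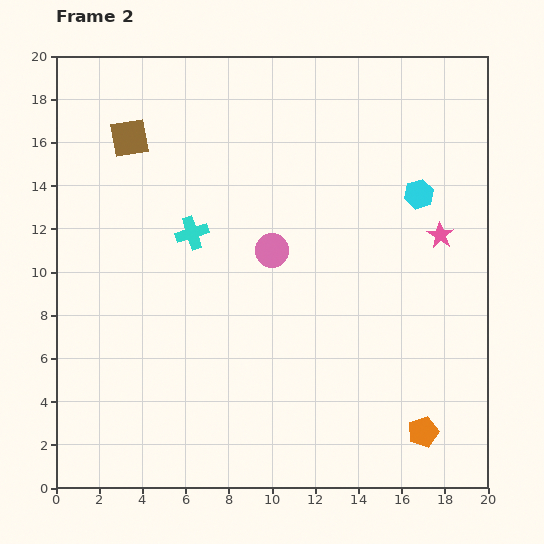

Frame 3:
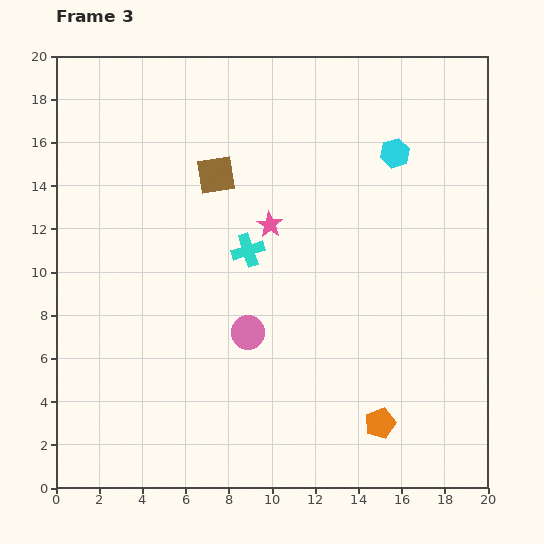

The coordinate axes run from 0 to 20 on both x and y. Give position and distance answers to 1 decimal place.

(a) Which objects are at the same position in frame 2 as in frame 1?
none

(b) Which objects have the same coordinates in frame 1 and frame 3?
none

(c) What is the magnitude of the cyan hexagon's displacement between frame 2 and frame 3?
2.2

The cyan hexagon moved from (16.8, 13.6) to (15.7, 15.5), a distance of √(1.1² + 1.9²) ≈ 2.2.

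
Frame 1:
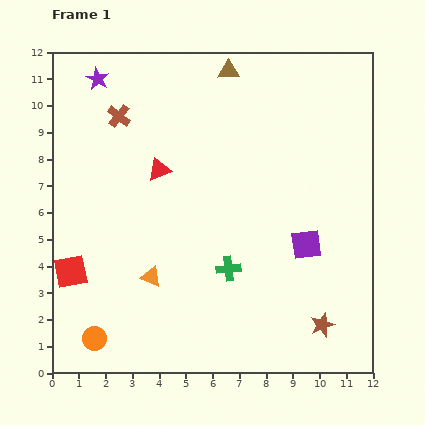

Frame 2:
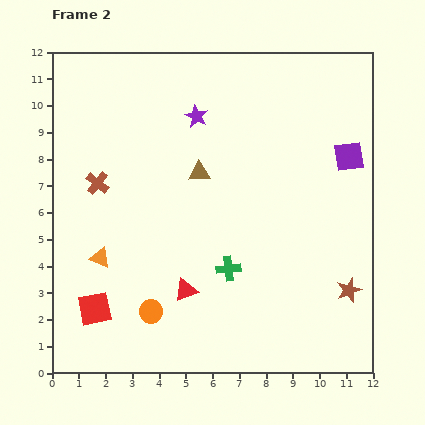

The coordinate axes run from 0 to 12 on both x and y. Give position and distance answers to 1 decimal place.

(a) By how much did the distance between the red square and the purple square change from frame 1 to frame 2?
+2.2

Distance in frame 1: 8.9. Distance in frame 2: 11.1.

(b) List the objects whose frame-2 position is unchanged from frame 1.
the green cross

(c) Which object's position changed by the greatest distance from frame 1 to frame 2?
the red triangle

(moved 4.6; next 4.0)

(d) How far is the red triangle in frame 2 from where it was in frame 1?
4.6

The red triangle moved from (4.0, 7.6) to (5.0, 3.1), a distance of √(1.0² + 4.5²) ≈ 4.6.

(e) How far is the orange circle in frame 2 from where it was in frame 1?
2.3

The orange circle moved from (1.6, 1.3) to (3.7, 2.3), a distance of √(2.1² + 1.0²) ≈ 2.3.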